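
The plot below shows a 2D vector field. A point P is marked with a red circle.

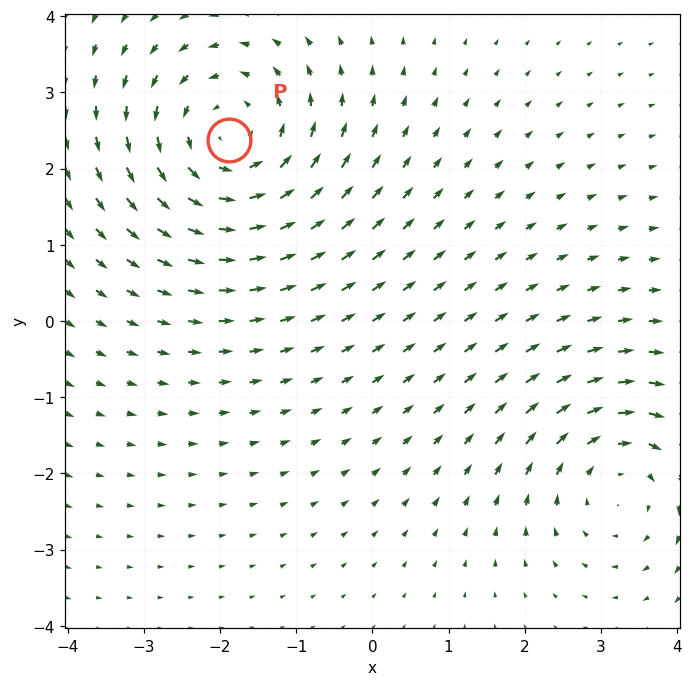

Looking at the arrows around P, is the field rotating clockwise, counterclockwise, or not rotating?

counterclockwise

Near P at (-1.9, 2.4) the arrows circulate counterclockwise. The curl (z-component) there is about +4; positive curl means counterclockwise rotation.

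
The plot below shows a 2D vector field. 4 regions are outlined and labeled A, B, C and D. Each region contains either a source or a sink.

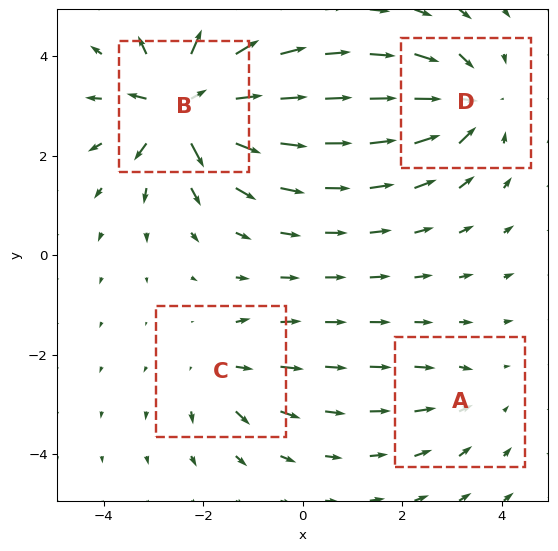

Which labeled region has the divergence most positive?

B

Divergence at each region's feature centre — A: about -3, B: about +9, C: about +4, D: about -6. Region B is most positive.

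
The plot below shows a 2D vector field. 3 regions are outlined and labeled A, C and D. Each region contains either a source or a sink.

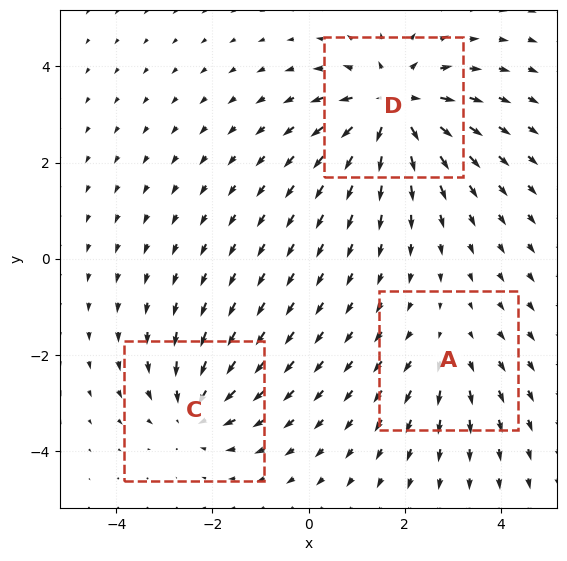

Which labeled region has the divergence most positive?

Divergence at each region's feature centre — A: about +2, C: about -3, D: about +5. Region D is most positive.

D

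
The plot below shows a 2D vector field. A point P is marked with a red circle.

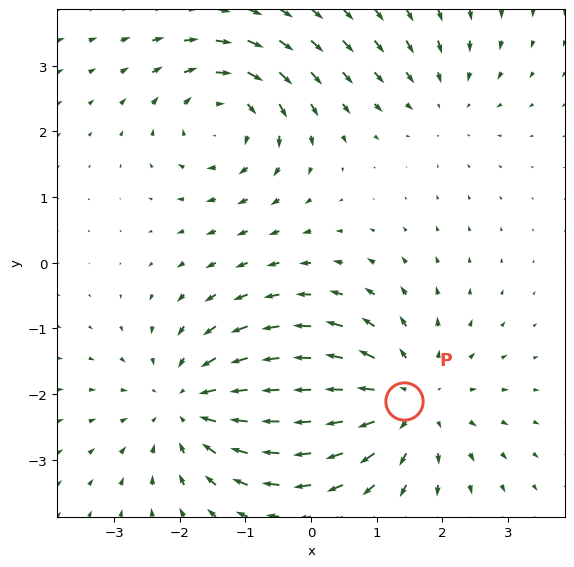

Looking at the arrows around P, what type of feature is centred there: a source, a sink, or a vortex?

source

At P (1.4, -2.1) the arrows spread outward. Divergence about +4, curl ≈0 — positive divergence with near-zero curl is a source.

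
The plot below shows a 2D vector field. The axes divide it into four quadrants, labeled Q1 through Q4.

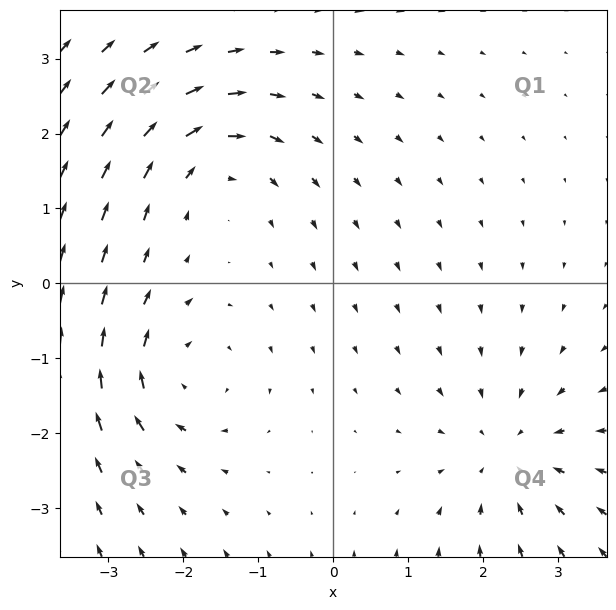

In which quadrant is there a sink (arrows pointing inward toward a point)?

Q4

The sink sits at approximately (2.4, -2.3), which lies in quadrant Q4. The divergence there is about -3, negative as expected for a sink.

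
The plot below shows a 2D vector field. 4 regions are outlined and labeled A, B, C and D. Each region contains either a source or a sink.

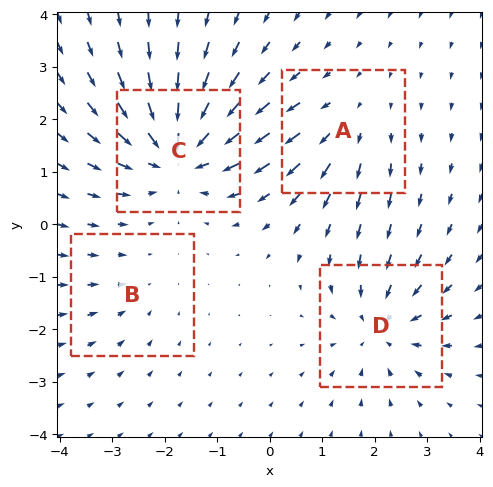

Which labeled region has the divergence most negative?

C

Divergence at each region's feature centre — A: about +3, B: about -2, C: about -7, D: about -5. Region C is most negative.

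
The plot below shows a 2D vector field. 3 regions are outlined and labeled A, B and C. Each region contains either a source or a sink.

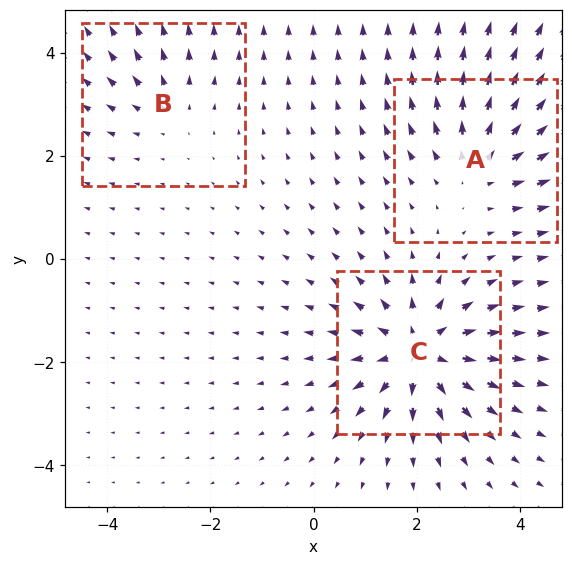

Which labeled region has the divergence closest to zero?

Divergence at each region's feature centre — A: about +4, B: about +2, C: about +6. Region B is closest to zero.

B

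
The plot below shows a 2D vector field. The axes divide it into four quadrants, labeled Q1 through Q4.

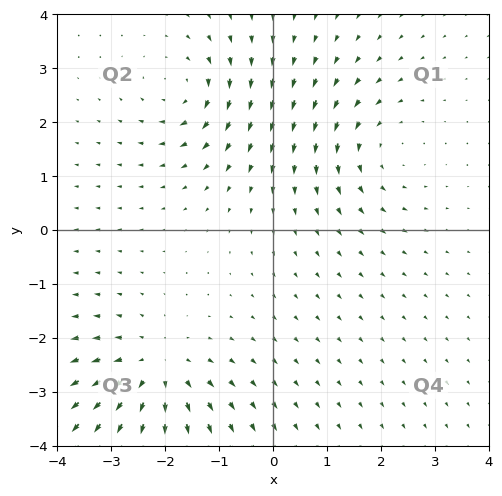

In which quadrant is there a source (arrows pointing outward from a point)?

The source sits at approximately (-2.2, -2.6), which lies in quadrant Q3. The divergence there is about +4, positive as expected for a source.

Q3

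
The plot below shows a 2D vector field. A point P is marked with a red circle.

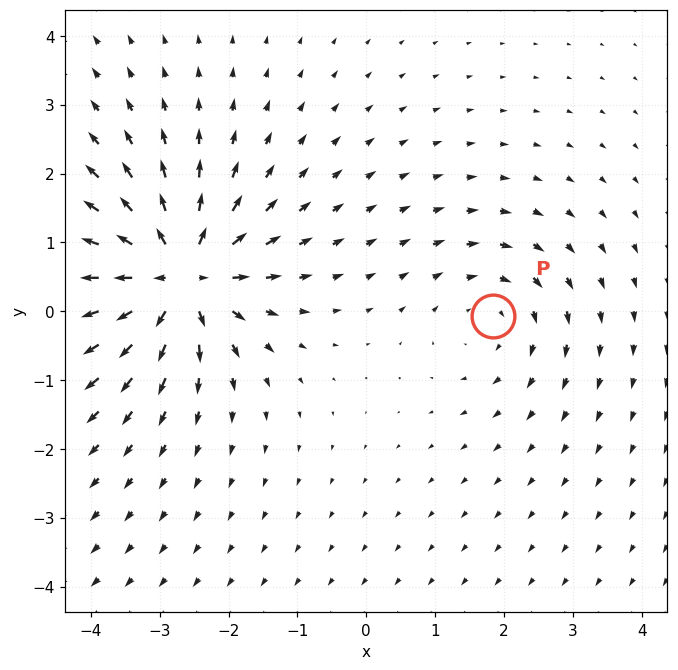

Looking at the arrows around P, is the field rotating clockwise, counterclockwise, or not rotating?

clockwise

Near P at (1.8, -0.1) the arrows circulate clockwise. The curl (z-component) there is about -2; negative curl means clockwise rotation.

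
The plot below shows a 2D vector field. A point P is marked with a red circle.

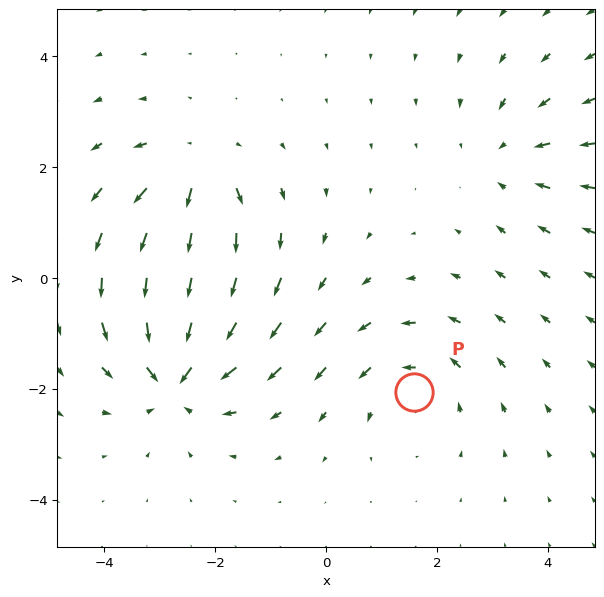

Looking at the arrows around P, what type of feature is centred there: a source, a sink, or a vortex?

vortex

At P (1.6, -2.1) the arrows circulate counterclockwise. Divergence ≈0, curl about +3 — near-zero divergence with nonzero curl is a vortex.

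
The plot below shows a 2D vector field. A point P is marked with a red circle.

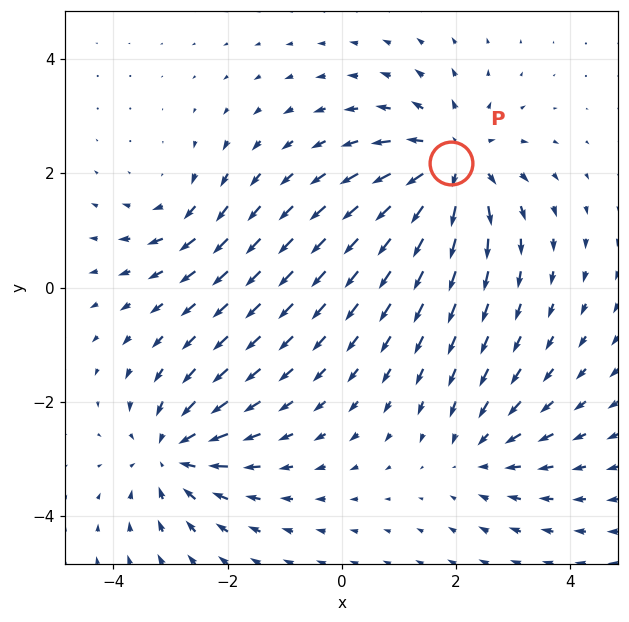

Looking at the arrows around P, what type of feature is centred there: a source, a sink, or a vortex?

source

At P (1.9, 2.2) the arrows spread outward. Divergence about +6, curl ≈0 — positive divergence with near-zero curl is a source.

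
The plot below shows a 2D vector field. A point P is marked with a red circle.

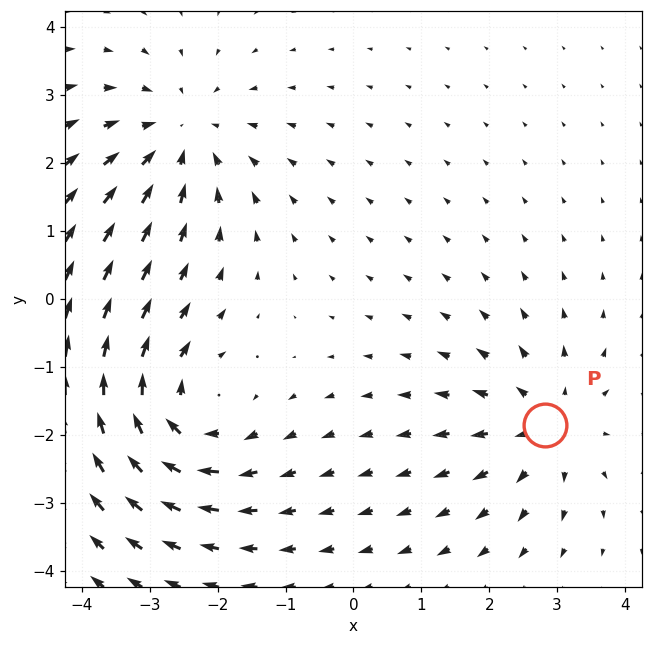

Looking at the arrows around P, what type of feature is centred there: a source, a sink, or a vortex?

source

At P (2.8, -1.9) the arrows spread outward. Divergence about +3, curl ≈0 — positive divergence with near-zero curl is a source.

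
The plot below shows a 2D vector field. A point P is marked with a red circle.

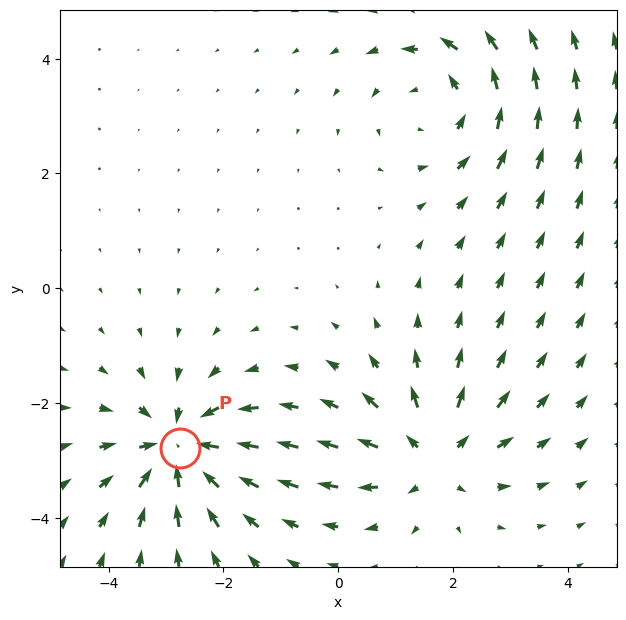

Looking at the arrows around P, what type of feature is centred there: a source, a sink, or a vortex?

sink

At P (-2.8, -2.8) the arrows converge inward. Divergence about -4, curl ≈0 — negative divergence with near-zero curl is a sink.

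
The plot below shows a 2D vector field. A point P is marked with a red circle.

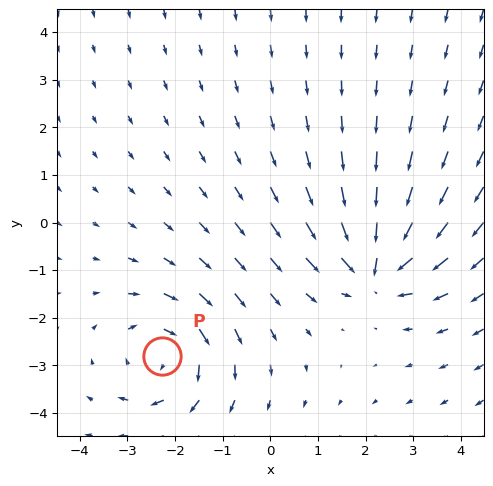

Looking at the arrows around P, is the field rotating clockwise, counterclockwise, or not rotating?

clockwise

Near P at (-2.3, -2.8) the arrows circulate clockwise. The curl (z-component) there is about -4; negative curl means clockwise rotation.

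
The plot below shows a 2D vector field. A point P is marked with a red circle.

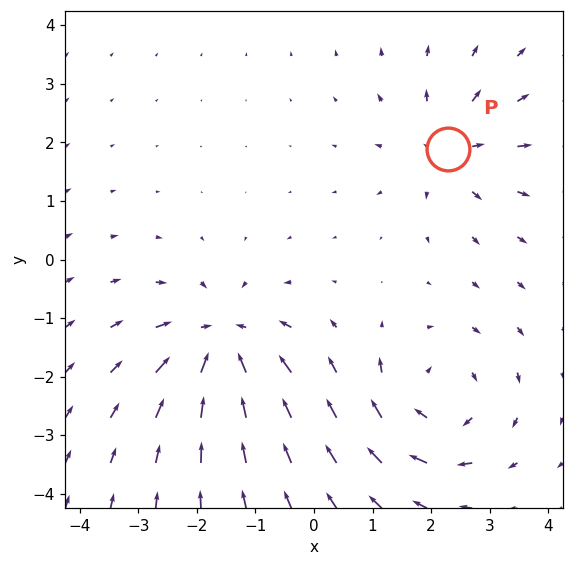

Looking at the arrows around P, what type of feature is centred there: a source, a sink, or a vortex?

At P (2.3, 1.9) the arrows spread outward. Divergence about +3, curl ≈0 — positive divergence with near-zero curl is a source.

source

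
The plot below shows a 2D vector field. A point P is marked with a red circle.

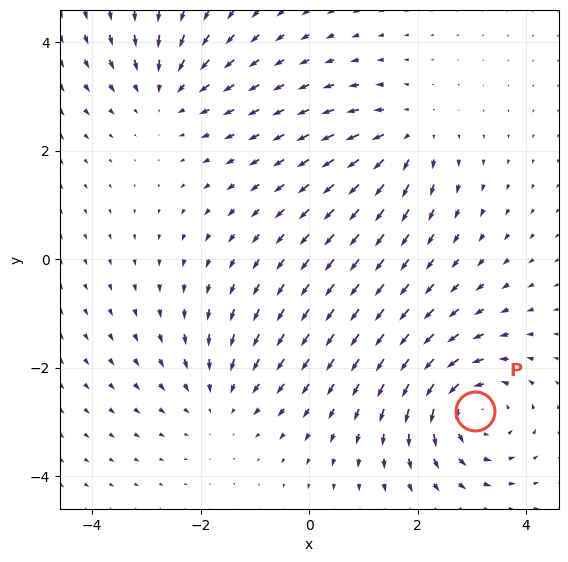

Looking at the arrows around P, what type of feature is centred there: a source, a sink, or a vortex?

vortex

At P (3.1, -2.8) the arrows circulate counterclockwise. Divergence ≈0, curl about +5 — near-zero divergence with nonzero curl is a vortex.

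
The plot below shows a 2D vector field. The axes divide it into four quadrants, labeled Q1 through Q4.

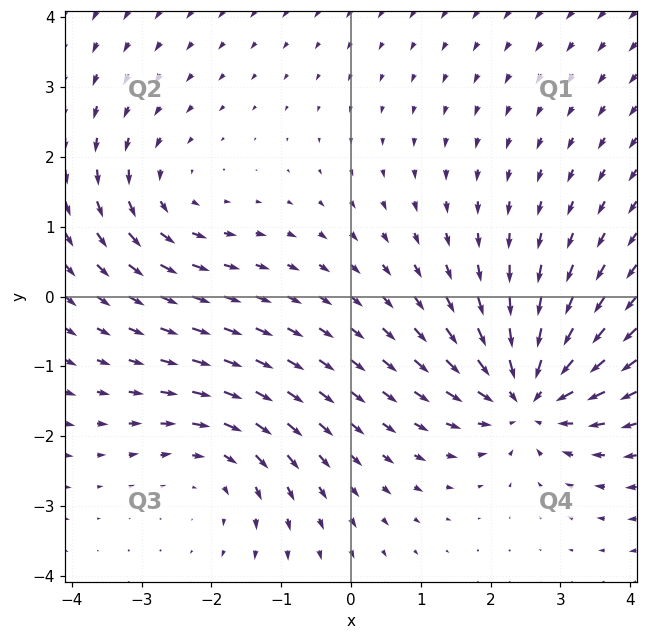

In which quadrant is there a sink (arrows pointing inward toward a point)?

The sink sits at approximately (2.5, -1.4), which lies in quadrant Q4. The divergence there is about -6, negative as expected for a sink.

Q4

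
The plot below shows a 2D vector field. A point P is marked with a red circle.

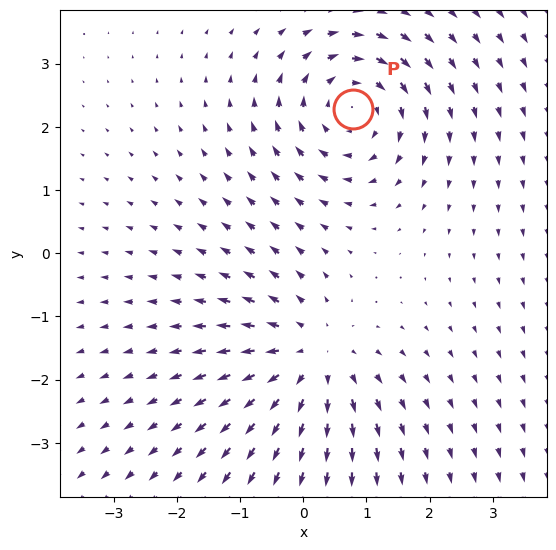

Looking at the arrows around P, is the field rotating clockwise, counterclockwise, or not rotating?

clockwise

Near P at (0.8, 2.3) the arrows circulate clockwise. The curl (z-component) there is about -4; negative curl means clockwise rotation.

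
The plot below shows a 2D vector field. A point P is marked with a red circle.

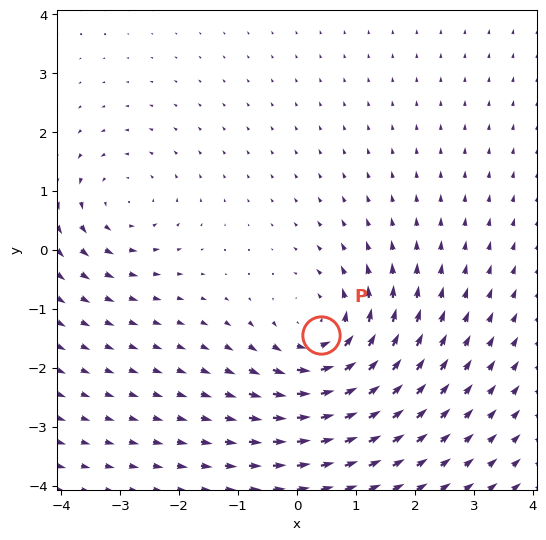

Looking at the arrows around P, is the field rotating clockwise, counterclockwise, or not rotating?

Near P at (0.4, -1.4) the arrows circulate counterclockwise. The curl (z-component) there is about +5; positive curl means counterclockwise rotation.

counterclockwise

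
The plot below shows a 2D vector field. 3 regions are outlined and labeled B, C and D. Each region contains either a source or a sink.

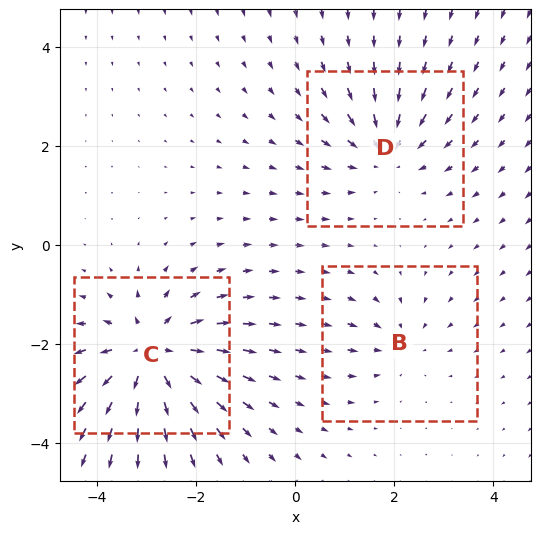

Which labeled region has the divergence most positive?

C

Divergence at each region's feature centre — B: about -2, C: about +5, D: about -3. Region C is most positive.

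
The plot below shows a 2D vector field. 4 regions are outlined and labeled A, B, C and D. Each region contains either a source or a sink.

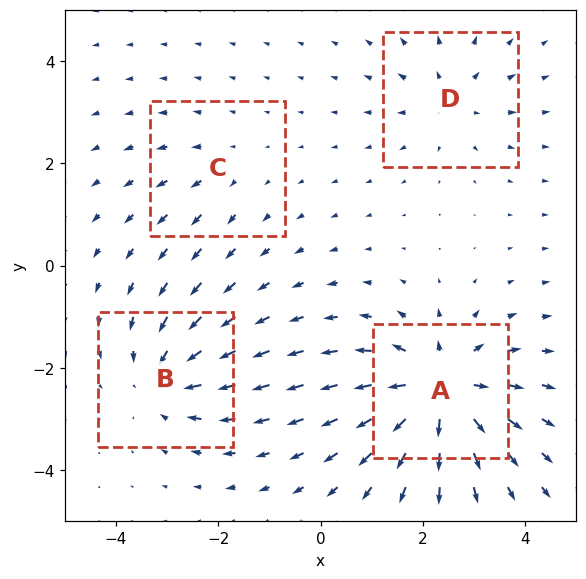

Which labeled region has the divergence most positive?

Divergence at each region's feature centre — A: about +7, B: about -5, C: about +2, D: about +3. Region A is most positive.

A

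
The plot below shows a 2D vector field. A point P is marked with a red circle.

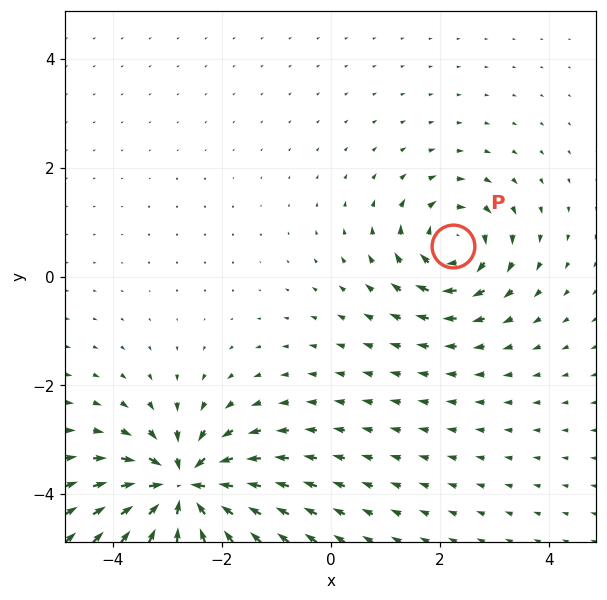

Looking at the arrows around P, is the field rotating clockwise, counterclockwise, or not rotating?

Near P at (2.3, 0.6) the arrows circulate clockwise. The curl (z-component) there is about -4; negative curl means clockwise rotation.

clockwise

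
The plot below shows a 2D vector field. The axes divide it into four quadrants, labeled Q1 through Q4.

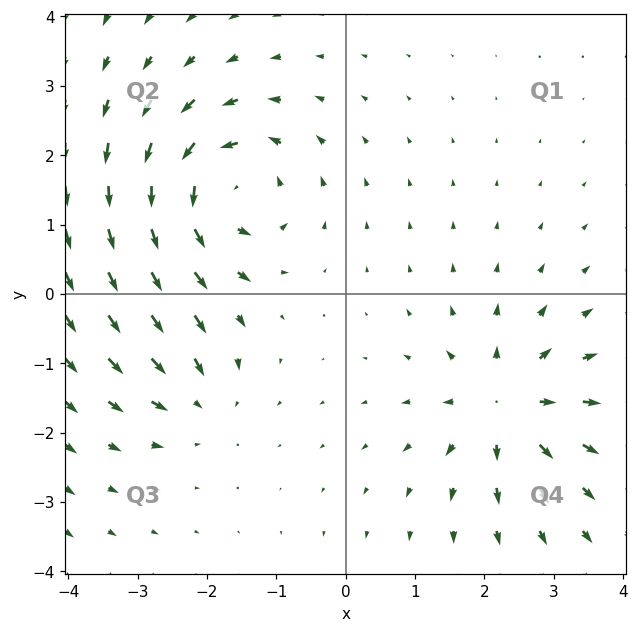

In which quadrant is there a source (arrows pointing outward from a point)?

The source sits at approximately (2.3, -1.6), which lies in quadrant Q4. The divergence there is about +5, positive as expected for a source.

Q4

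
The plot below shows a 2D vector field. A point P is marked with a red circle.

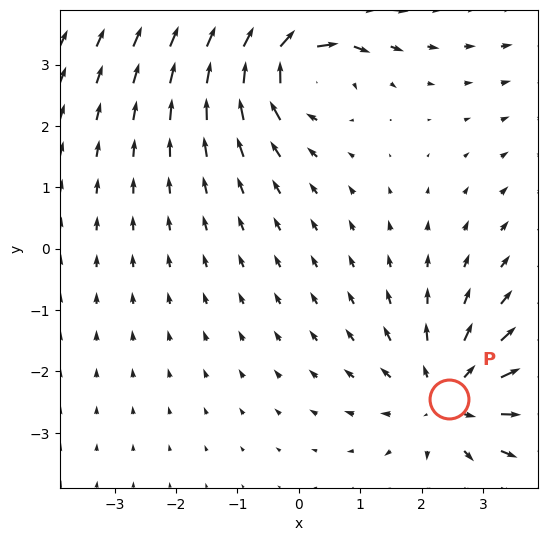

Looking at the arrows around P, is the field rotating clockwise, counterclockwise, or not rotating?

not rotating

Near P at (2.4, -2.4) the arrows show no circulation. The curl there is ≈0.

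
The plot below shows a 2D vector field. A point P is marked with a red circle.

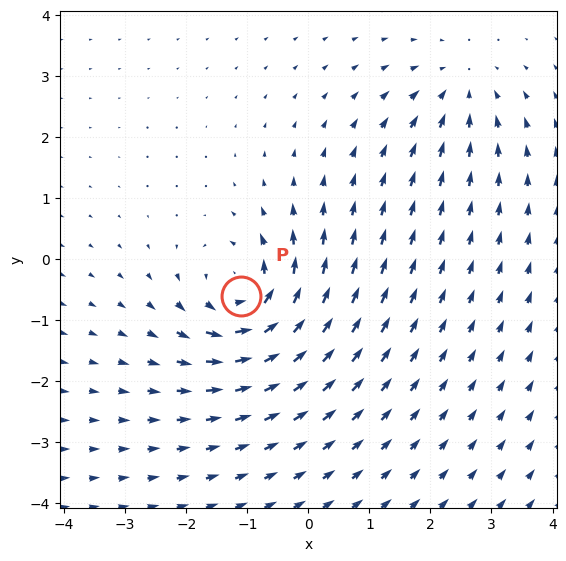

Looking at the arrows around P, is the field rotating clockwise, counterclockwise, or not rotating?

Near P at (-1.1, -0.6) the arrows circulate counterclockwise. The curl (z-component) there is about +5; positive curl means counterclockwise rotation.

counterclockwise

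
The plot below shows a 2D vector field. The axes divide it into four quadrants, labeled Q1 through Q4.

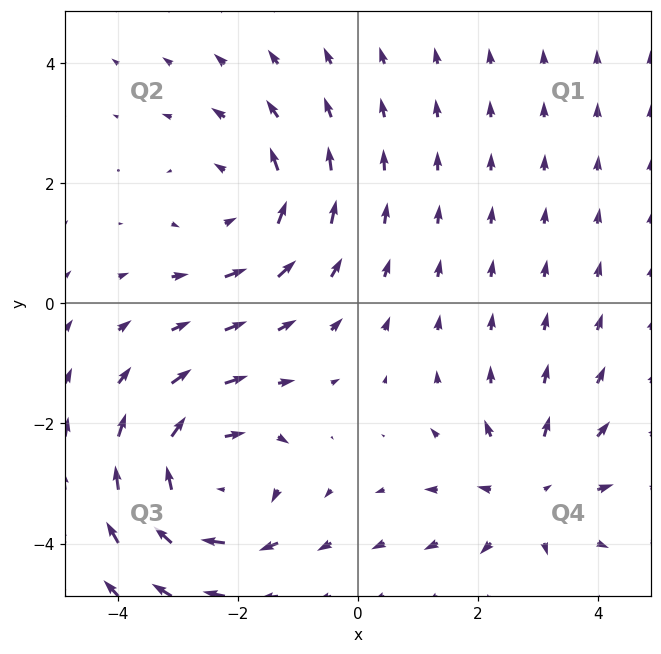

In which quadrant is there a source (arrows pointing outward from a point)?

The source sits at approximately (2.9, -3.1), which lies in quadrant Q4. The divergence there is about +3, positive as expected for a source.

Q4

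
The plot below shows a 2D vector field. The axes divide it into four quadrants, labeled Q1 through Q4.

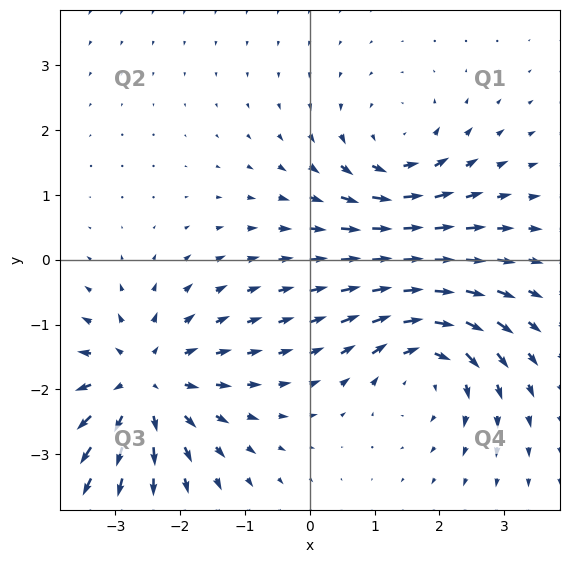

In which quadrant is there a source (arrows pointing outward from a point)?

The source sits at approximately (-2.6, -1.9), which lies in quadrant Q3. The divergence there is about +4, positive as expected for a source.

Q3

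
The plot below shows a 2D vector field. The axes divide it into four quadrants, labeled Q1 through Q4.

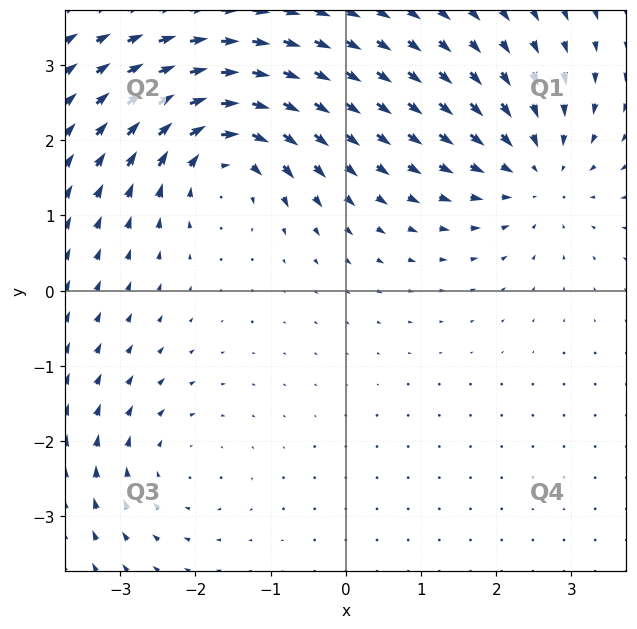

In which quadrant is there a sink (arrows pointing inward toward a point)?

Q1

The sink sits at approximately (2.5, 1.6), which lies in quadrant Q1. The divergence there is about -3, negative as expected for a sink.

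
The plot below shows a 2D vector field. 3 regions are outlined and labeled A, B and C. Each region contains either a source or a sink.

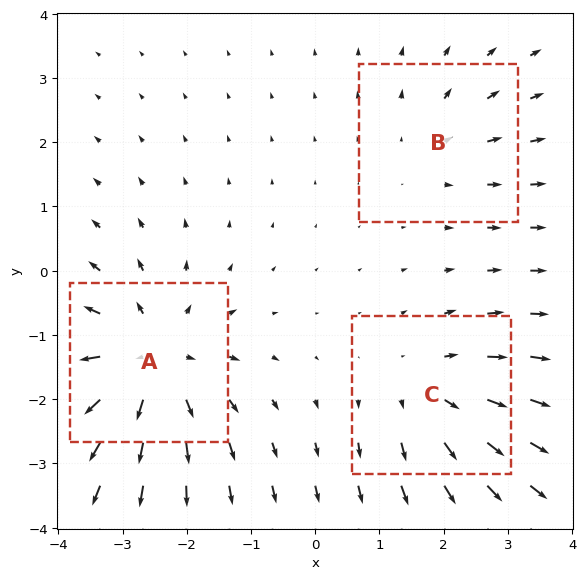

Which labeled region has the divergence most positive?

Divergence at each region's feature centre — A: about +5, B: about +2, C: about +3. Region A is most positive.

A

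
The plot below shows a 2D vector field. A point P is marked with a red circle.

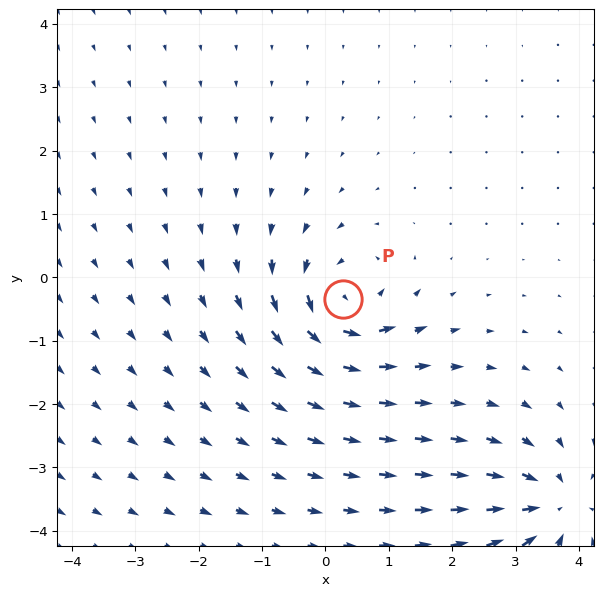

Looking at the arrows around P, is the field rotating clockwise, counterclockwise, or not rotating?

counterclockwise

Near P at (0.3, -0.3) the arrows circulate counterclockwise. The curl (z-component) there is about +4; positive curl means counterclockwise rotation.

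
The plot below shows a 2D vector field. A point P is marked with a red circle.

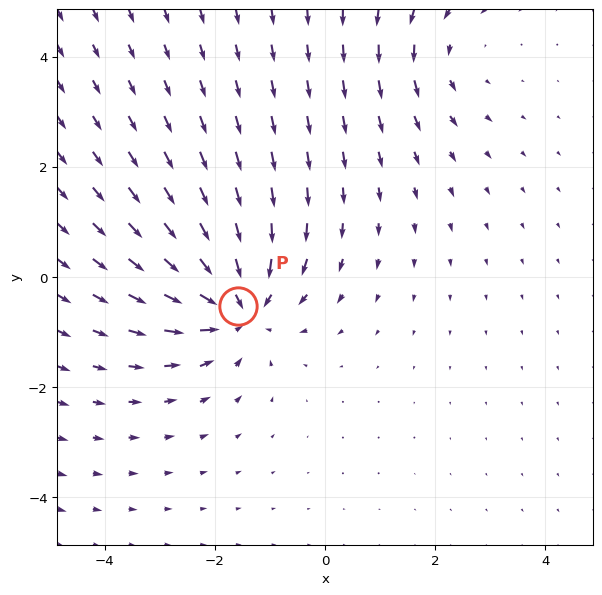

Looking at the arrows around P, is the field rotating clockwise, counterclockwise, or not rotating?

Near P at (-1.6, -0.5) the arrows show no circulation. The curl there is ≈0.

not rotating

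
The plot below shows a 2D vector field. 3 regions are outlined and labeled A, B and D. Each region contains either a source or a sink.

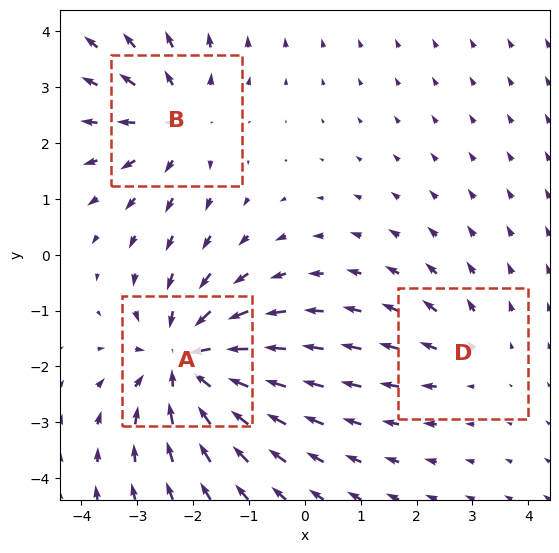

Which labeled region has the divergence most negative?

A

Divergence at each region's feature centre — A: about -5, B: about +3, D: about +2. Region A is most negative.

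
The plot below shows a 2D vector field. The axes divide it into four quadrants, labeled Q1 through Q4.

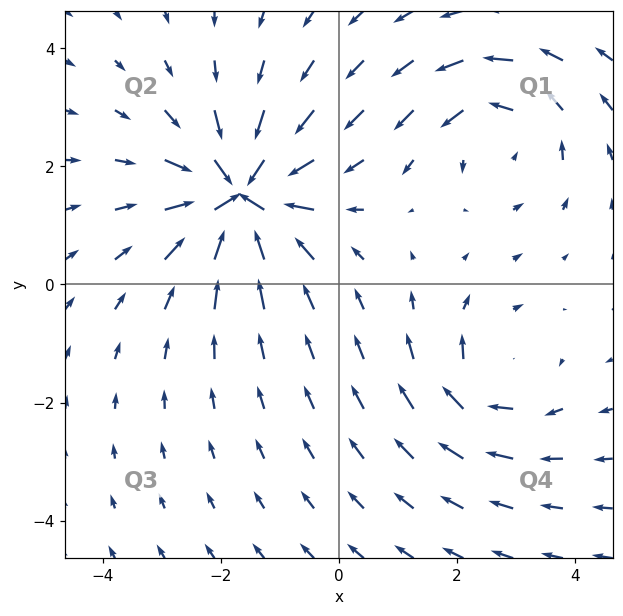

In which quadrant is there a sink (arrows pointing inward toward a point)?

The sink sits at approximately (-1.7, 1.5), which lies in quadrant Q2. The divergence there is about -7, negative as expected for a sink.

Q2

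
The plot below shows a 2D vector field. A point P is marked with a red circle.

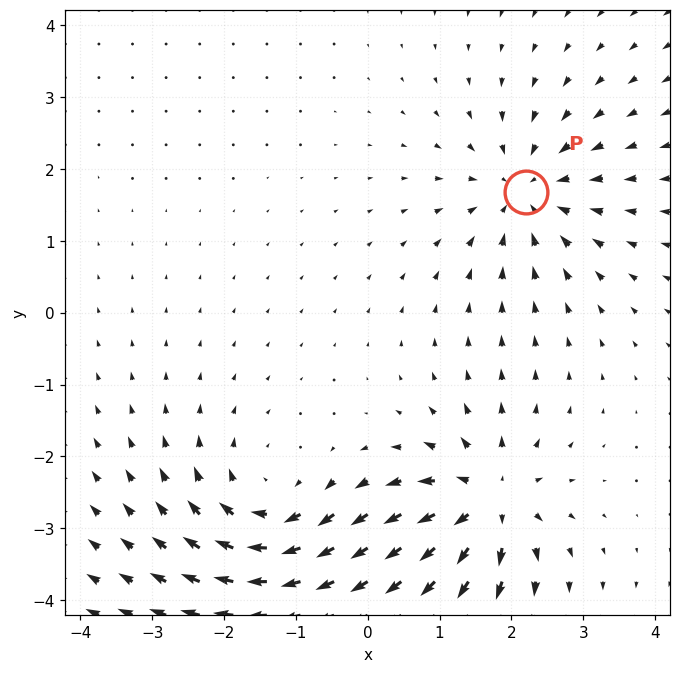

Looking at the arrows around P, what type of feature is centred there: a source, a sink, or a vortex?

At P (2.2, 1.7) the arrows converge inward. Divergence about -4, curl ≈0 — negative divergence with near-zero curl is a sink.

sink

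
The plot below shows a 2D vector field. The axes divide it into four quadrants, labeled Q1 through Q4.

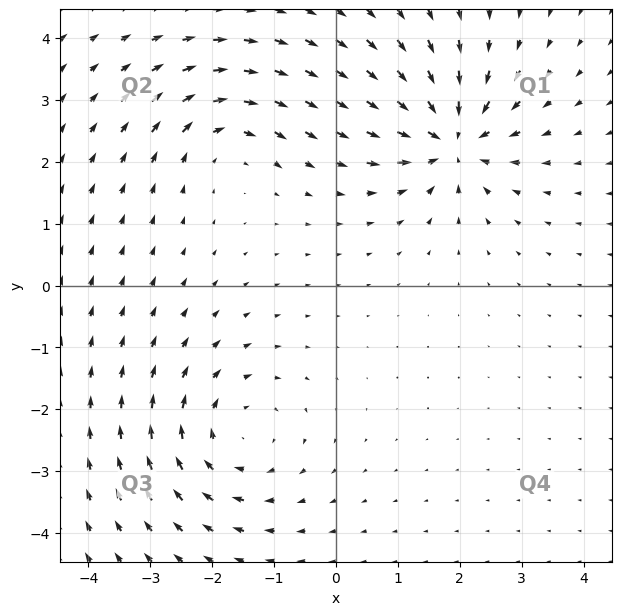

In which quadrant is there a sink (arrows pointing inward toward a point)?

Q1

The sink sits at approximately (1.9, 2.4), which lies in quadrant Q1. The divergence there is about -7, negative as expected for a sink.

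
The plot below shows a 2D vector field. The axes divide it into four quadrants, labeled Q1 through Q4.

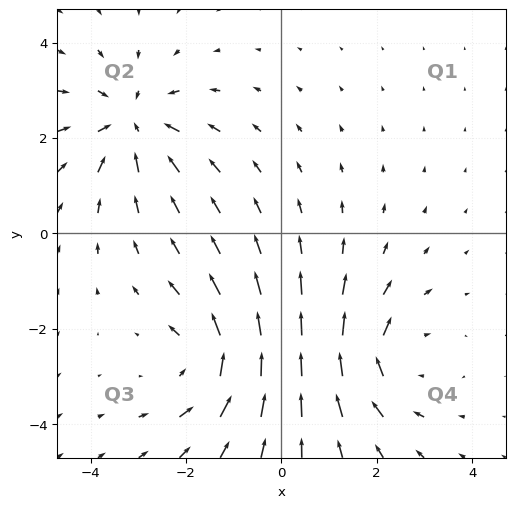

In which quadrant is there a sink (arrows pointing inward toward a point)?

The sink sits at approximately (-3.1, 2.3), which lies in quadrant Q2. The divergence there is about -4, negative as expected for a sink.

Q2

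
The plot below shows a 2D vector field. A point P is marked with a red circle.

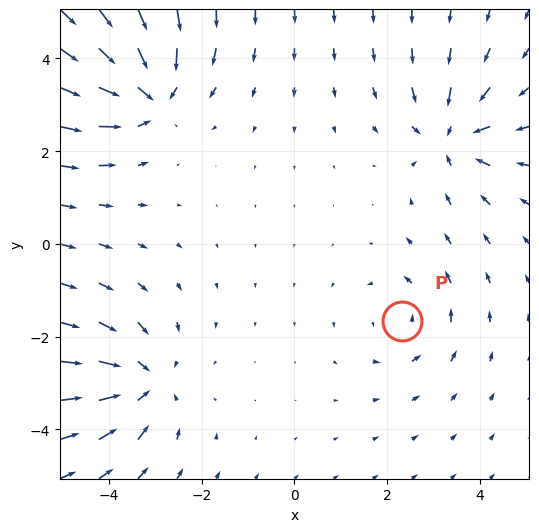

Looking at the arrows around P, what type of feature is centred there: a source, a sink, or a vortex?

vortex

At P (2.3, -1.7) the arrows circulate counterclockwise. Divergence ≈0, curl about +3 — near-zero divergence with nonzero curl is a vortex.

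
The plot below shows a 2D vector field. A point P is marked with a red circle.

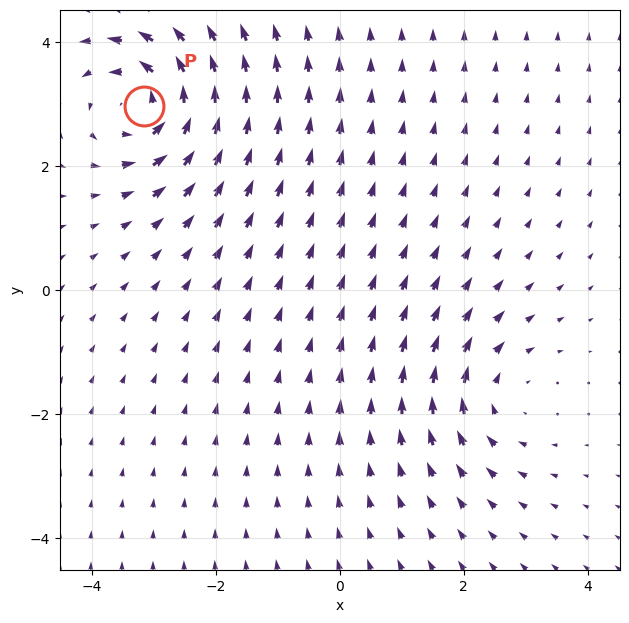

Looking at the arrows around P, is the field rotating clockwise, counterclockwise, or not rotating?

Near P at (-3.2, 3.0) the arrows circulate counterclockwise. The curl (z-component) there is about +6; positive curl means counterclockwise rotation.

counterclockwise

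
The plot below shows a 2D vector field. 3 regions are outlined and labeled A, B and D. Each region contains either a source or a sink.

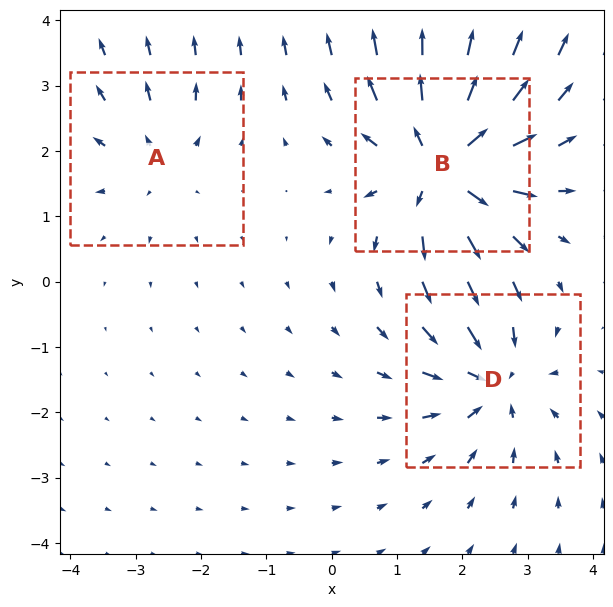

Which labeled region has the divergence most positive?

B

Divergence at each region's feature centre — A: about +2, B: about +6, D: about -4. Region B is most positive.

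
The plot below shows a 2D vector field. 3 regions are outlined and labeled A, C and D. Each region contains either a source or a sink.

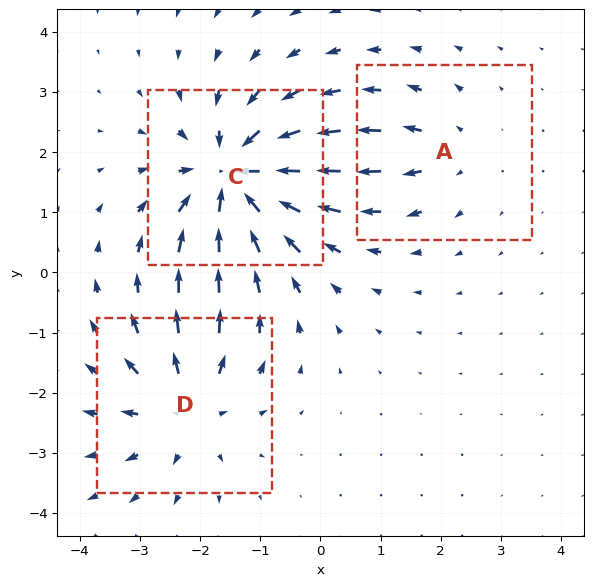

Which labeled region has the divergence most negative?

C

Divergence at each region's feature centre — A: about +2, C: about -5, D: about +3. Region C is most negative.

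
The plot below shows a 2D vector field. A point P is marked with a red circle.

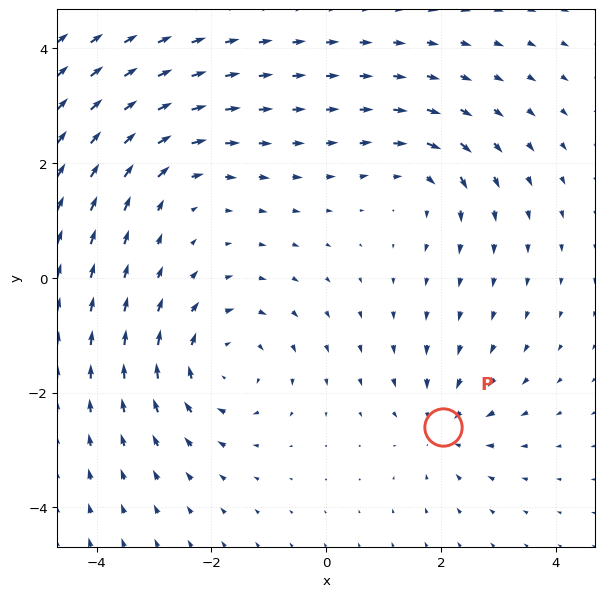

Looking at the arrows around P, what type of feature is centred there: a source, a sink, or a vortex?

At P (2.0, -2.6) the arrows converge inward. Divergence about -4, curl ≈0 — negative divergence with near-zero curl is a sink.

sink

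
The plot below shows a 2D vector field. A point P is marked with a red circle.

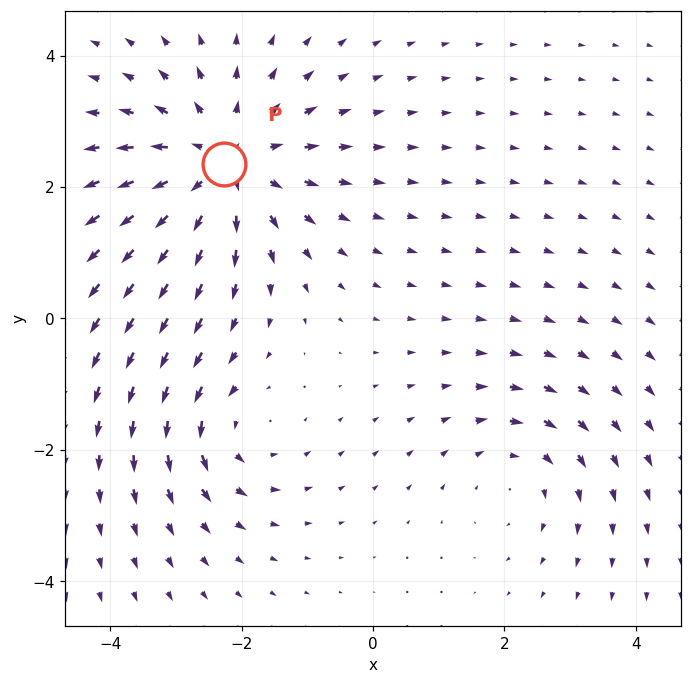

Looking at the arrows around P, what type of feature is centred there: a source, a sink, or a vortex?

source

At P (-2.3, 2.4) the arrows spread outward. Divergence about +4, curl ≈0 — positive divergence with near-zero curl is a source.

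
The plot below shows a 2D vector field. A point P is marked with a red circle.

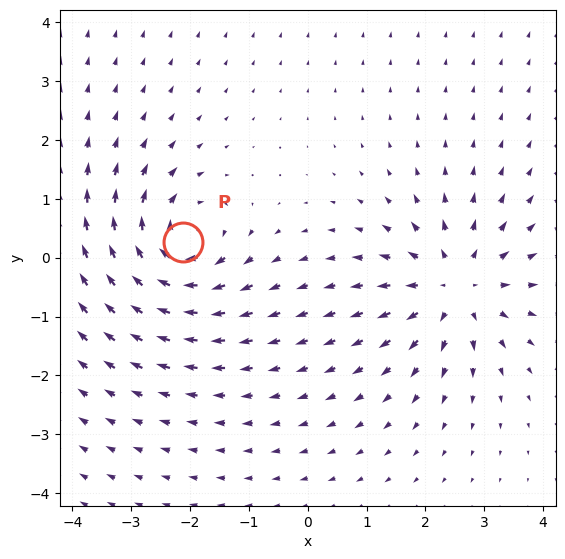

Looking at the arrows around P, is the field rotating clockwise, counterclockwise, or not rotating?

Near P at (-2.1, 0.3) the arrows circulate clockwise. The curl (z-component) there is about -6; negative curl means clockwise rotation.

clockwise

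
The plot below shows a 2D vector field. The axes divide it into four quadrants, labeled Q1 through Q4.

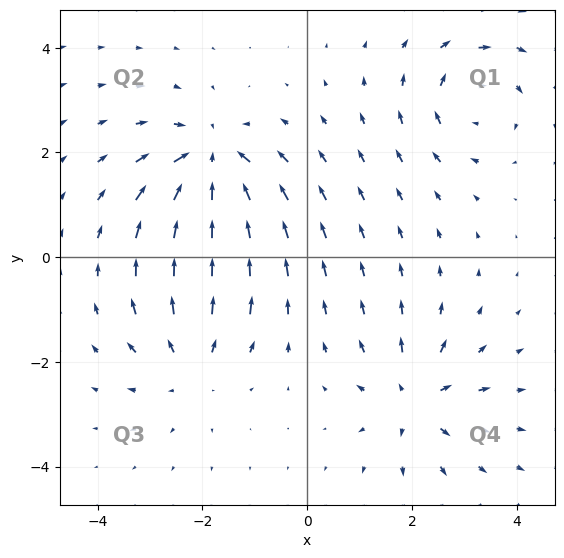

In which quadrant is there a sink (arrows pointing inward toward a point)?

Q2

The sink sits at approximately (-1.8, 1.8), which lies in quadrant Q2. The divergence there is about -6, negative as expected for a sink.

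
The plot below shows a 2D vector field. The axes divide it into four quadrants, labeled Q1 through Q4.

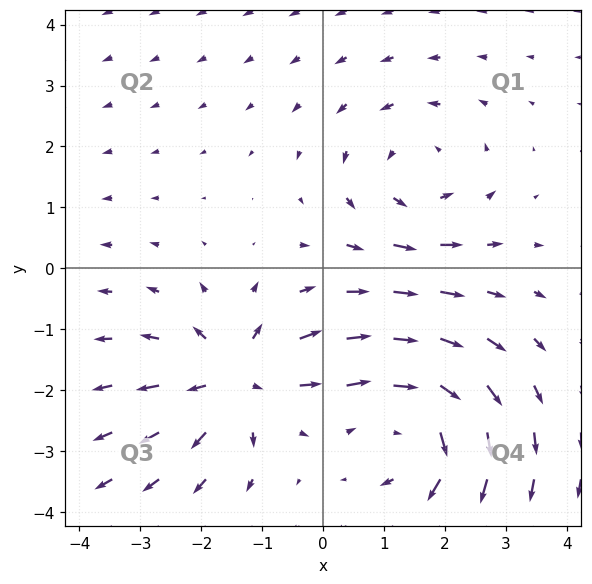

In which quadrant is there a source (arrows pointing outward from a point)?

The source sits at approximately (-1.4, -1.8), which lies in quadrant Q3. The divergence there is about +4, positive as expected for a source.

Q3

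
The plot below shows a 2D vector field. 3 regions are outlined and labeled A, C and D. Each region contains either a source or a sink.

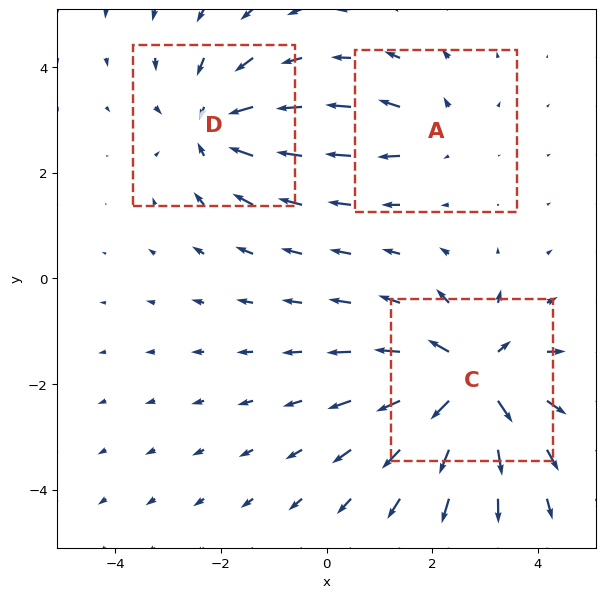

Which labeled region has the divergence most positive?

Divergence at each region's feature centre — A: about +2, C: about +5, D: about -4. Region C is most positive.

C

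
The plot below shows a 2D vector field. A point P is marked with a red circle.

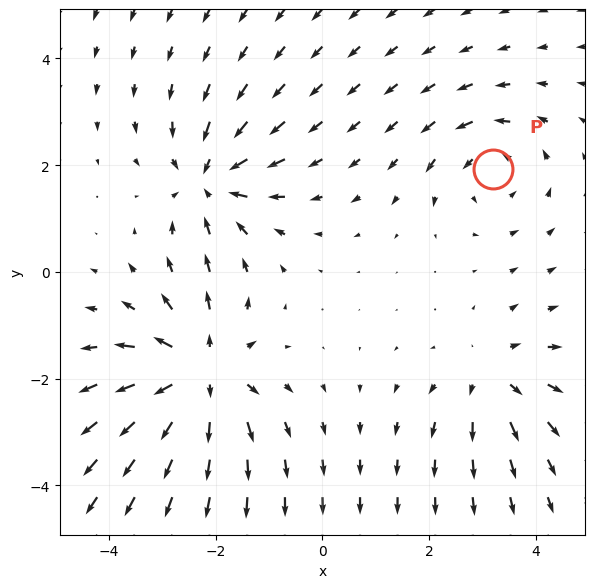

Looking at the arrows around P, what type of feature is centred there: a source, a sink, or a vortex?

vortex

At P (3.2, 1.9) the arrows circulate counterclockwise. Divergence ≈0, curl about +3 — near-zero divergence with nonzero curl is a vortex.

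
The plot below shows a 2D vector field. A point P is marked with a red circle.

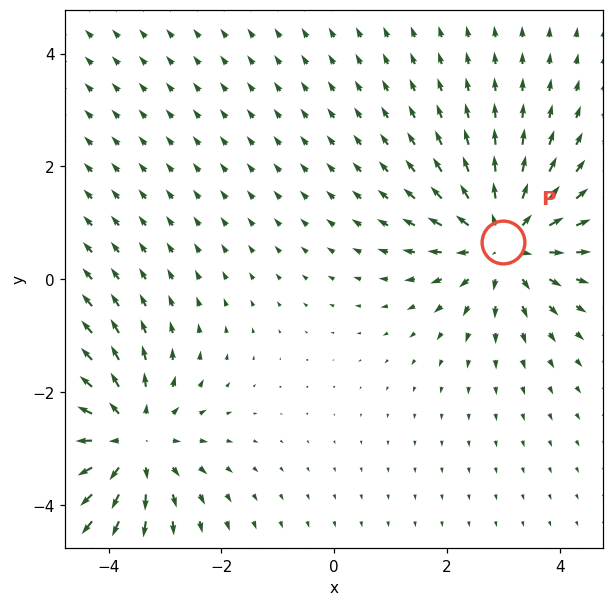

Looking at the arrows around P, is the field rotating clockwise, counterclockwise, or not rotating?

Near P at (3.0, 0.7) the arrows show no circulation. The curl there is ≈0.

not rotating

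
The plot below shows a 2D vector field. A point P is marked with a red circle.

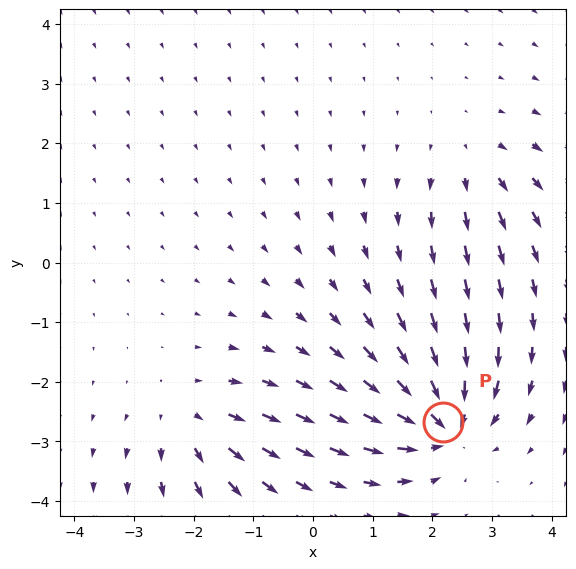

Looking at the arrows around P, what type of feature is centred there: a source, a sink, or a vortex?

At P (2.2, -2.7) the arrows converge inward. Divergence about -6, curl ≈0 — negative divergence with near-zero curl is a sink.

sink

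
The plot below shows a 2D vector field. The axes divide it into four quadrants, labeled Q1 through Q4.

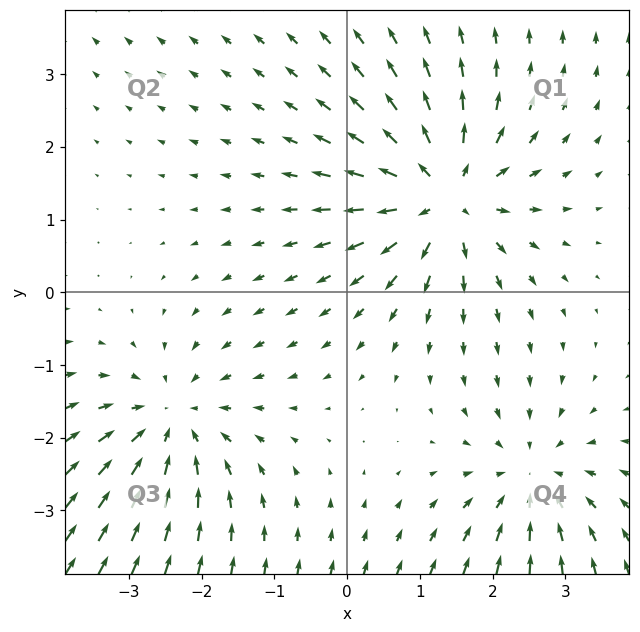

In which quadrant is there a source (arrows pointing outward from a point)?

The source sits at approximately (1.3, 1.3), which lies in quadrant Q1. The divergence there is about +5, positive as expected for a source.

Q1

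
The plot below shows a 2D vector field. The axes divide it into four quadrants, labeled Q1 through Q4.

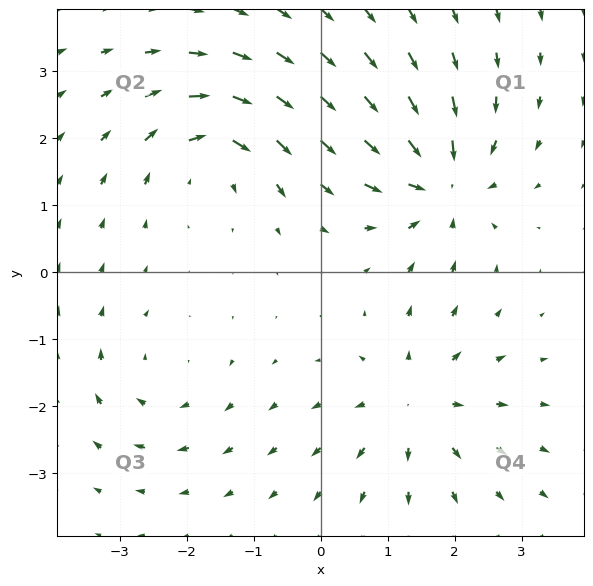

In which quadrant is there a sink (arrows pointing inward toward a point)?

Q1

The sink sits at approximately (1.8, 1.3), which lies in quadrant Q1. The divergence there is about -5, negative as expected for a sink.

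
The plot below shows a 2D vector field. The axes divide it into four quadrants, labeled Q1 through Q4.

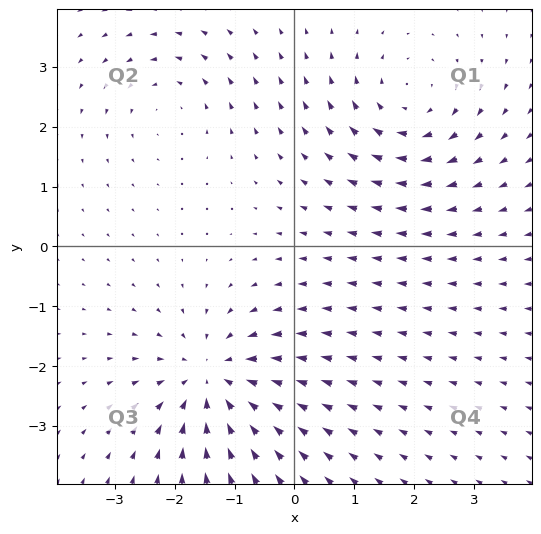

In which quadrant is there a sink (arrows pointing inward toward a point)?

The sink sits at approximately (-1.4, -2.2), which lies in quadrant Q3. The divergence there is about -5, negative as expected for a sink.

Q3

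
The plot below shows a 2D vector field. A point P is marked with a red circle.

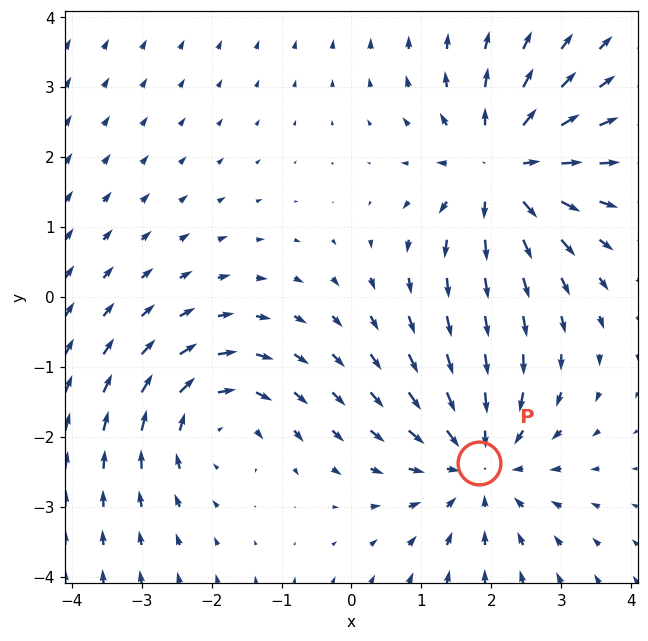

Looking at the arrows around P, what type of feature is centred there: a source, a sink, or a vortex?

sink

At P (1.8, -2.4) the arrows converge inward. Divergence about -3, curl ≈0 — negative divergence with near-zero curl is a sink.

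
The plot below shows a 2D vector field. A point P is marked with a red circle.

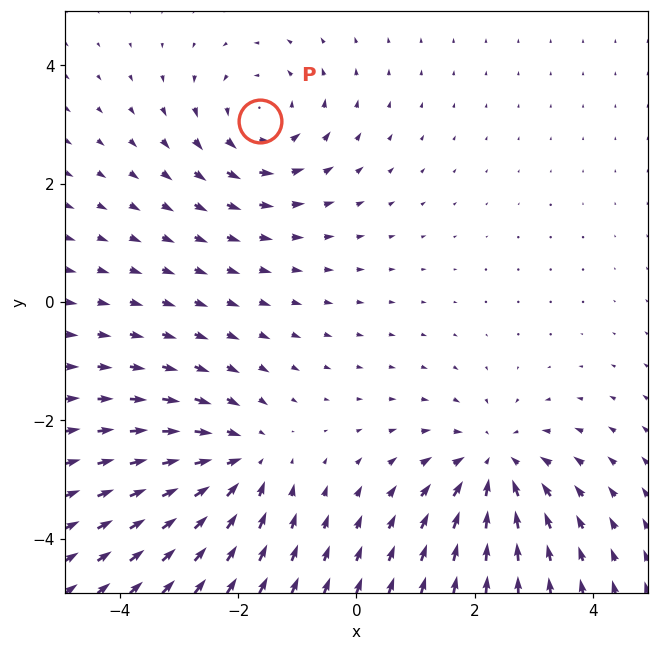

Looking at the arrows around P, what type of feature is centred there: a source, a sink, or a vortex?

At P (-1.6, 3.1) the arrows circulate counterclockwise. Divergence ≈0, curl about +4 — near-zero divergence with nonzero curl is a vortex.

vortex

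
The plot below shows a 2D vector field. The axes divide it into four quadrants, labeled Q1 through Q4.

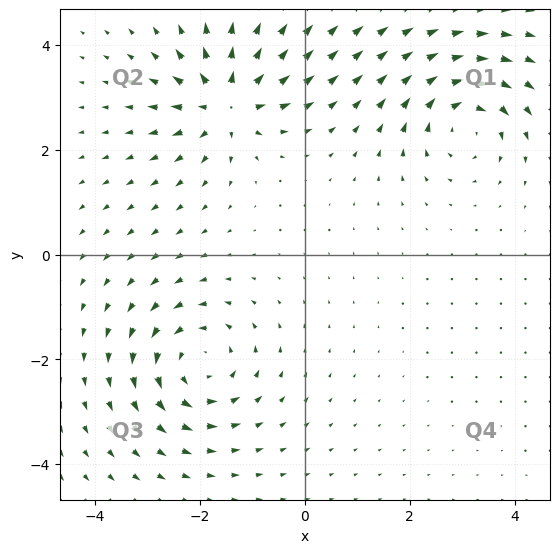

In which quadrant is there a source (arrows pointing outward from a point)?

The source sits at approximately (-1.5, 2.9), which lies in quadrant Q2. The divergence there is about +7, positive as expected for a source.

Q2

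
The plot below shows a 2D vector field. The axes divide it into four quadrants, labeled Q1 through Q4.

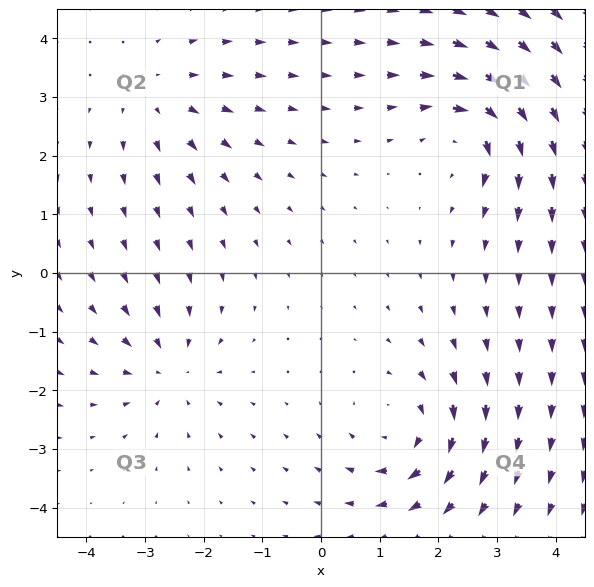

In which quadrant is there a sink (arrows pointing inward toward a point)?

The sink sits at approximately (-2.6, -1.6), which lies in quadrant Q3. The divergence there is about -3, negative as expected for a sink.

Q3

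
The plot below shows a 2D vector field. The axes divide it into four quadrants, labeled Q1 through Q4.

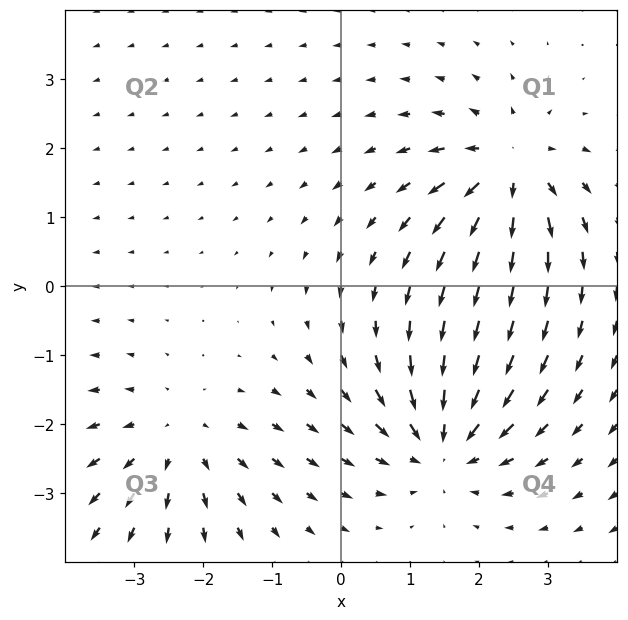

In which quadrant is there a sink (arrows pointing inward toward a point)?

Q4

The sink sits at approximately (1.5, -2.3), which lies in quadrant Q4. The divergence there is about -5, negative as expected for a sink.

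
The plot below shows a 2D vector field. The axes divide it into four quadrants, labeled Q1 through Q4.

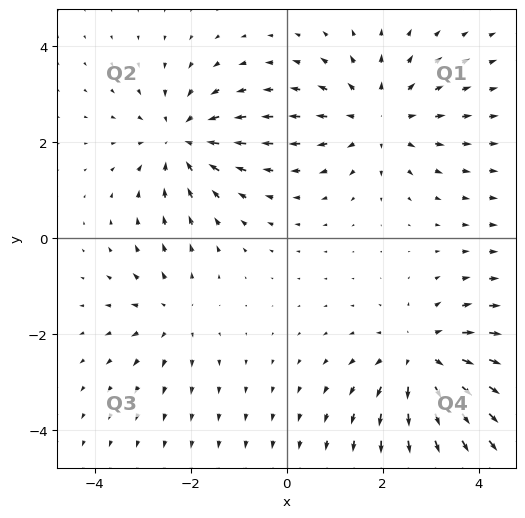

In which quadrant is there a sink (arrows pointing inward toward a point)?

The sink sits at approximately (-2.2, 2.0), which lies in quadrant Q2. The divergence there is about -4, negative as expected for a sink.

Q2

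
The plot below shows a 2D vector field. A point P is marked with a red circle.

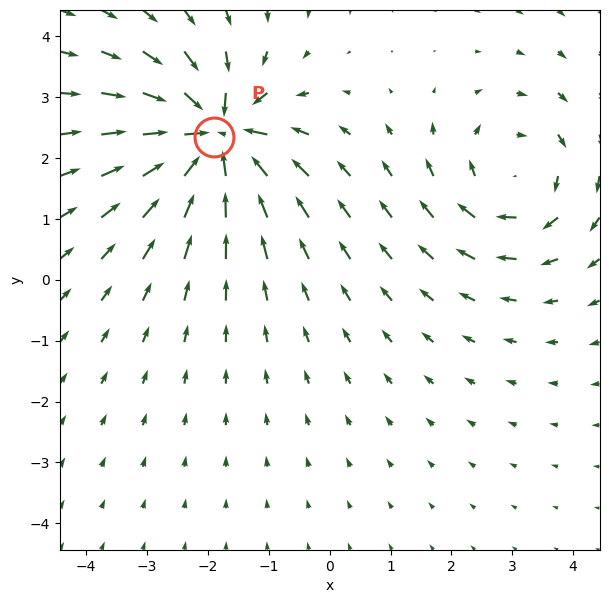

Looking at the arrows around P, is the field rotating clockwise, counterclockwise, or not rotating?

not rotating

Near P at (-1.9, 2.3) the arrows show no circulation. The curl there is ≈0.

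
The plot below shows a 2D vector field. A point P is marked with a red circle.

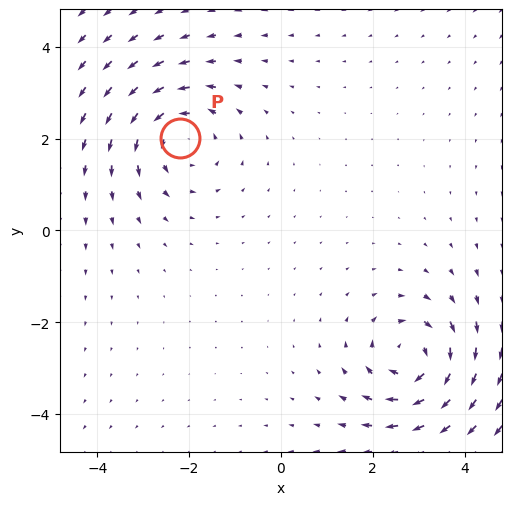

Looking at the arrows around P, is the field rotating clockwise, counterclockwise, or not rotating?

counterclockwise

Near P at (-2.2, 2.0) the arrows circulate counterclockwise. The curl (z-component) there is about +3; positive curl means counterclockwise rotation.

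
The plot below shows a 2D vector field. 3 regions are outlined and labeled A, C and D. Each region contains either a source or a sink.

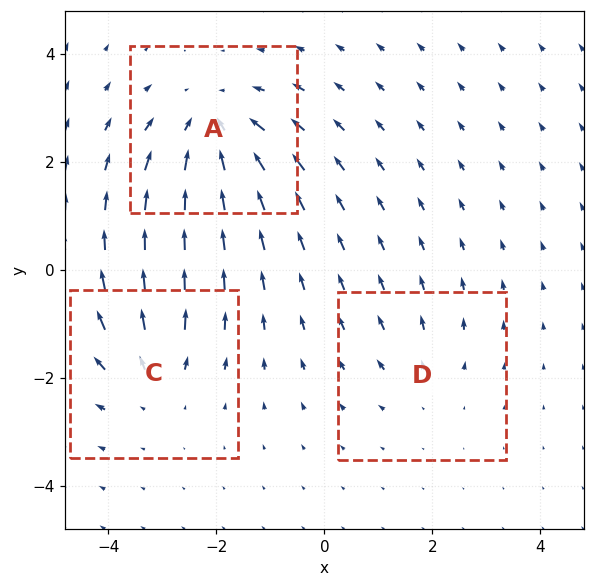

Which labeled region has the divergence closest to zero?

Divergence at each region's feature centre — A: about -4, C: about +3, D: about +2. Region D is closest to zero.

D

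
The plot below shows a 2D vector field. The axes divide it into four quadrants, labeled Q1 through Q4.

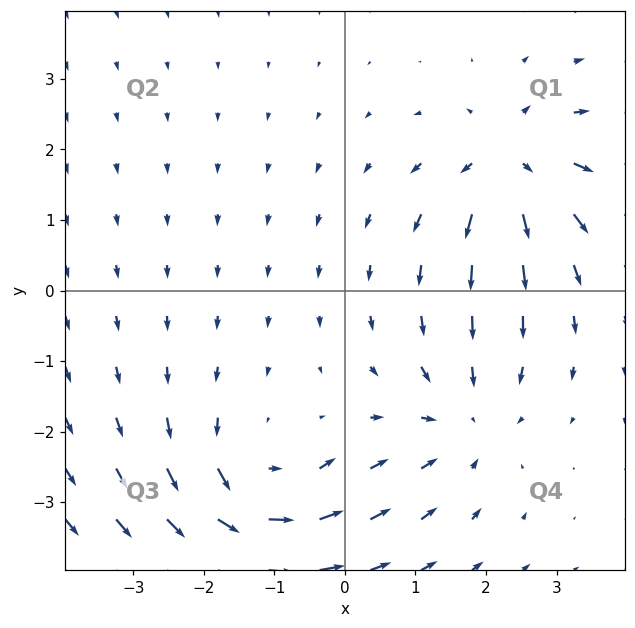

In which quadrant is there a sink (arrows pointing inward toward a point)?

The sink sits at approximately (1.7, -1.8), which lies in quadrant Q4. The divergence there is about -3, negative as expected for a sink.

Q4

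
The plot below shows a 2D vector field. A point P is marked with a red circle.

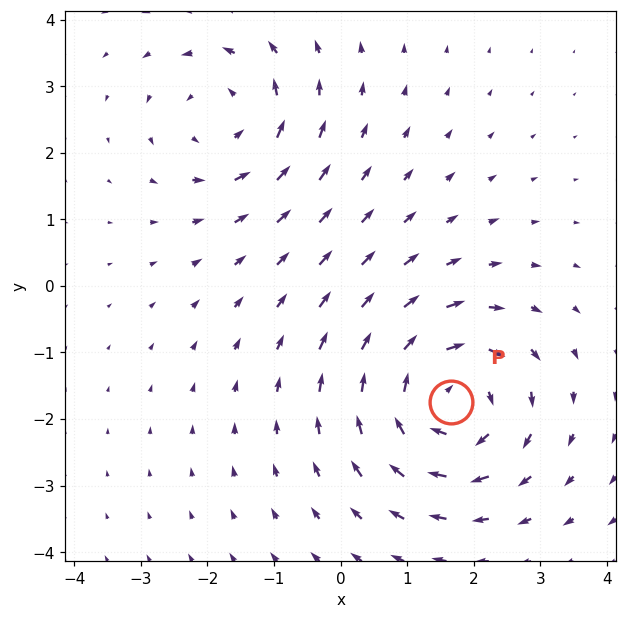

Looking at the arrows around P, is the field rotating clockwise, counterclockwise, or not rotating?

clockwise

Near P at (1.7, -1.7) the arrows circulate clockwise. The curl (z-component) there is about -5; negative curl means clockwise rotation.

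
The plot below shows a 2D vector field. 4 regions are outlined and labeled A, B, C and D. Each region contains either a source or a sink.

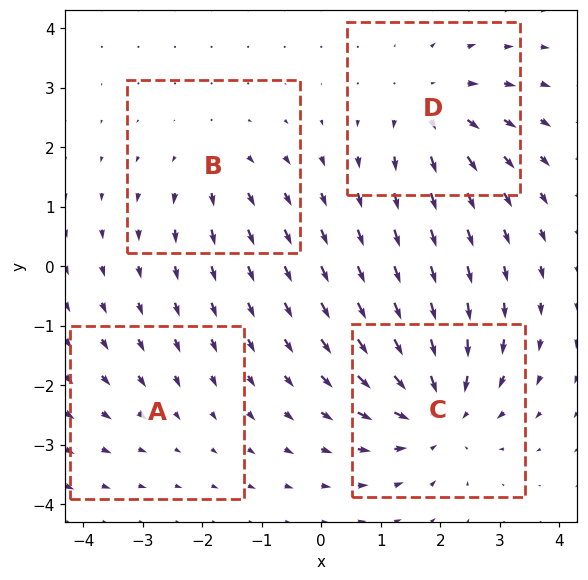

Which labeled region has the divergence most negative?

C

Divergence at each region's feature centre — A: about -2, B: about +3, C: about -6, D: about +4. Region C is most negative.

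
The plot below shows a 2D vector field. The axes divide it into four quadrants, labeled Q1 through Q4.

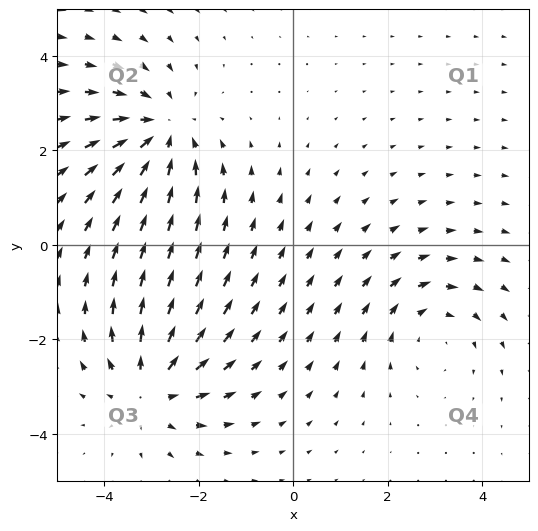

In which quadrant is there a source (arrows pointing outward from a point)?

Q3

The source sits at approximately (-3.0, -3.0), which lies in quadrant Q3. The divergence there is about +3, positive as expected for a source.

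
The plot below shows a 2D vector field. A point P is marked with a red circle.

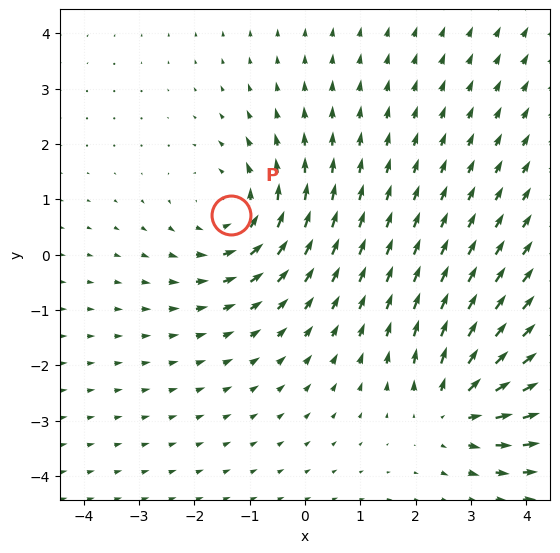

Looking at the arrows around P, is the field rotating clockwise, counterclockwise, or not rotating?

counterclockwise

Near P at (-1.3, 0.7) the arrows circulate counterclockwise. The curl (z-component) there is about +3; positive curl means counterclockwise rotation.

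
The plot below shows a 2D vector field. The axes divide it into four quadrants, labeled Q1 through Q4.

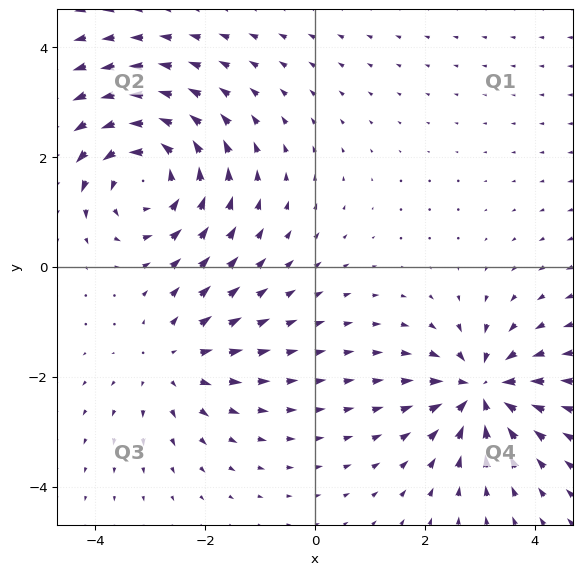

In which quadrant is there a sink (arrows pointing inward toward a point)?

Q4

The sink sits at approximately (3.0, -2.2), which lies in quadrant Q4. The divergence there is about -5, negative as expected for a sink.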